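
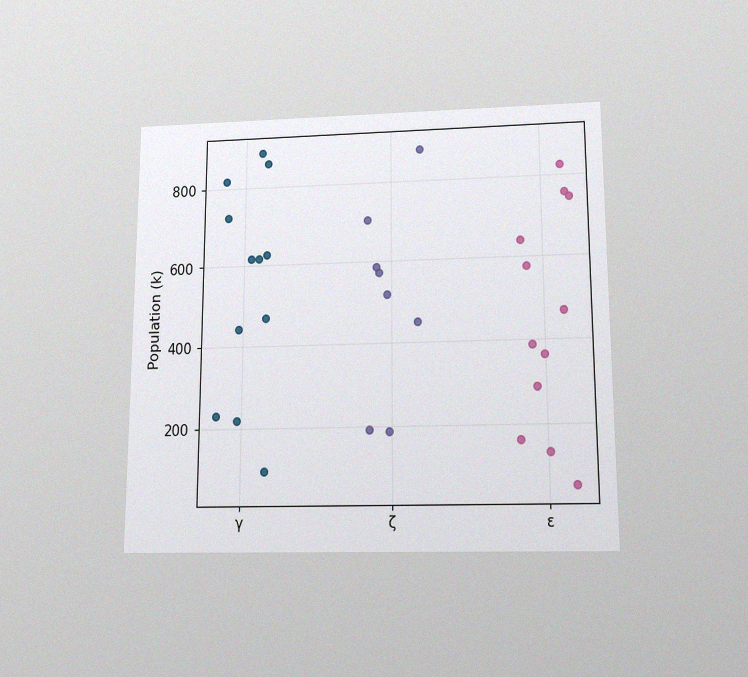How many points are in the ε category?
The chart is viewed slightly from below, with some photo noise. Counting the markers in the ε column gives 12.

12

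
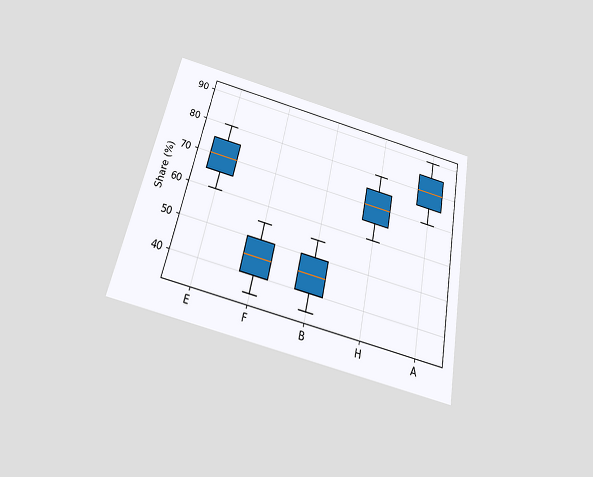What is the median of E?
The chart is tilted about 12° clockwise and viewed slightly from below. The median line in the E box sits at 70%.

70%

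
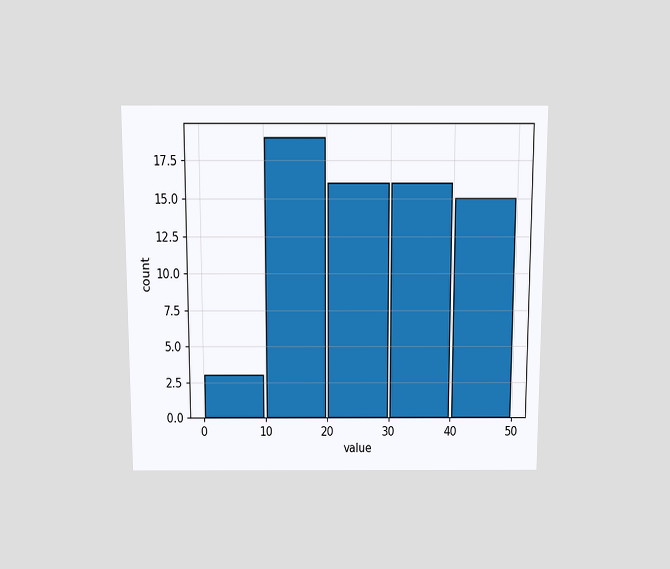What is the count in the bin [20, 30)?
16

The chart is viewed slightly from above. The [20, 30) bin has height 16.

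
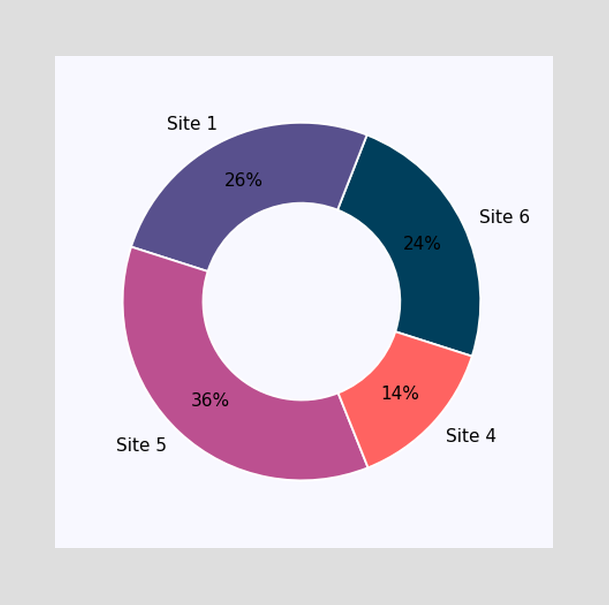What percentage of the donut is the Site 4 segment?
14%

The Site 4 segment takes up 14% of the ring.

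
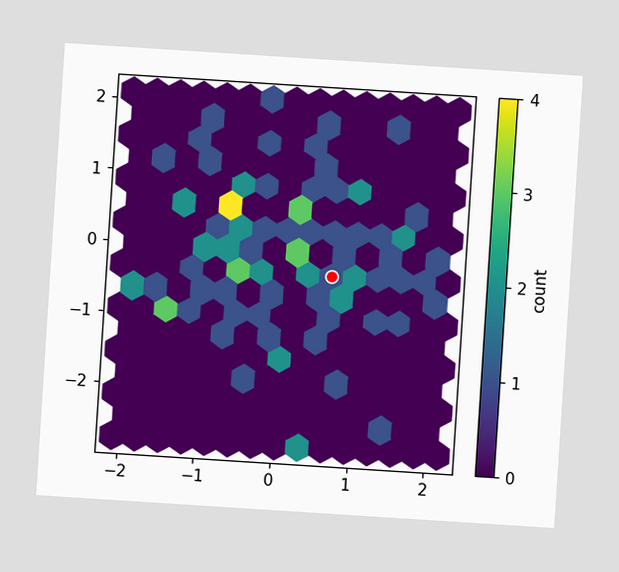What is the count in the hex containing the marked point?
1

The chart is tilted about 4° clockwise. The marked hex reads 1 on the colorbar.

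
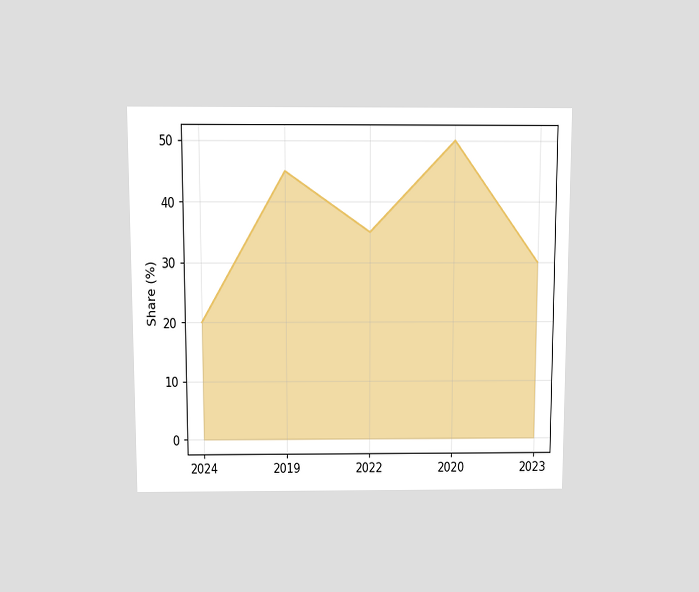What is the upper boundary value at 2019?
45%

The chart is viewed slightly from above. At 2019 the upper boundary is at 45%.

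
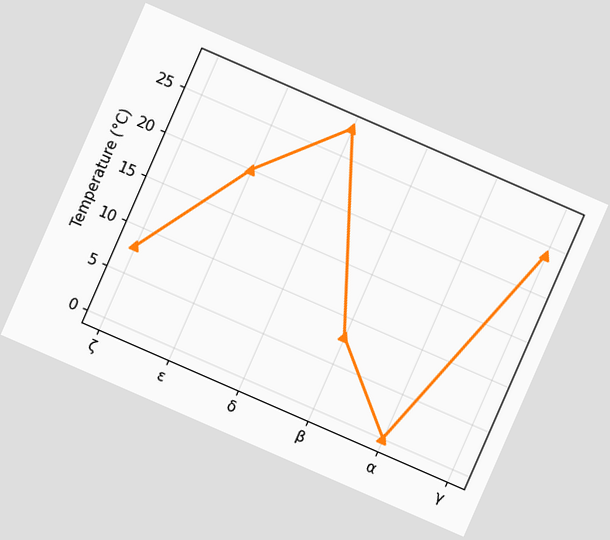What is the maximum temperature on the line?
The chart is tilted about 24° clockwise. The highest point is at δ, and reading across to the y-axis gives 28°C.

28°C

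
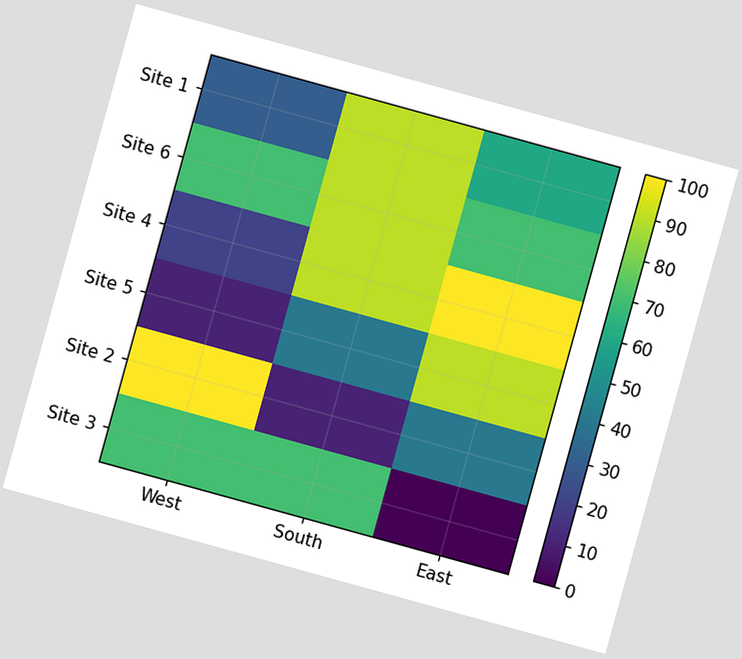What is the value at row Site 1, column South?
90

The chart is tilted about 15° clockwise. Matching cell (Site 1, South) against the colorbar gives 90.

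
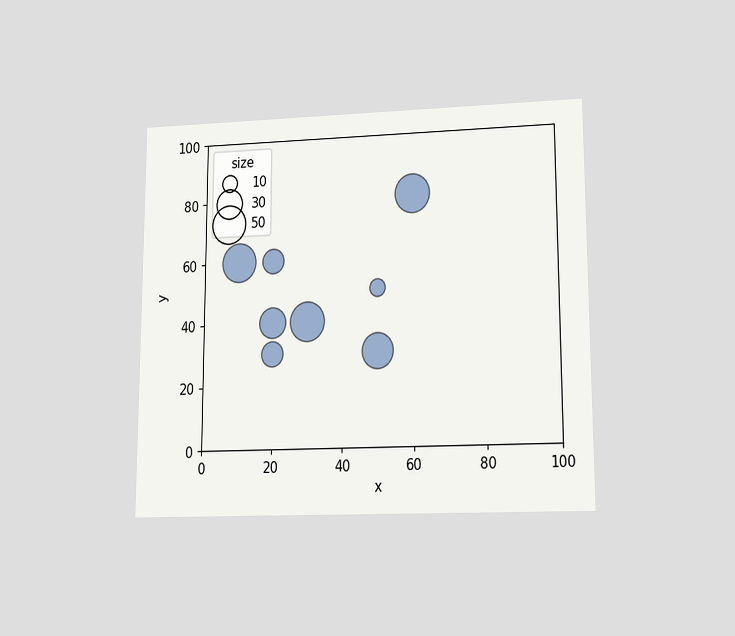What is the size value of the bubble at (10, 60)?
50

The chart is viewed at a slight angle. Matching the bubble at (10, 60) against the size legend gives 50.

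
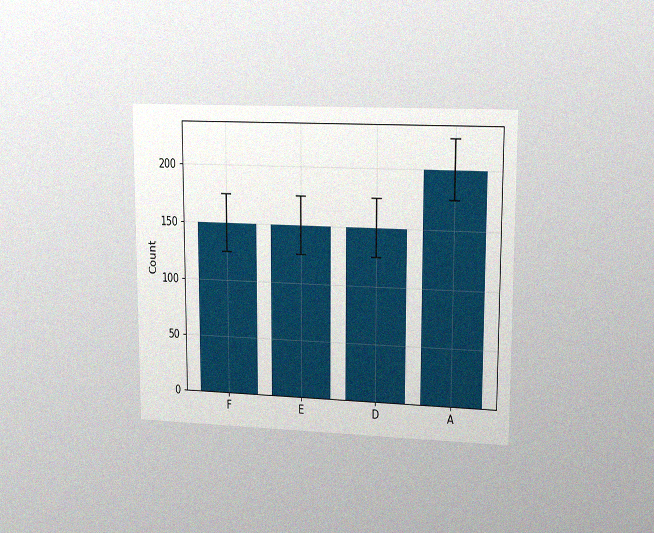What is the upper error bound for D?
175

The chart is viewed at a slight angle, with some photo noise. The D bar's upper whisker reaches 175.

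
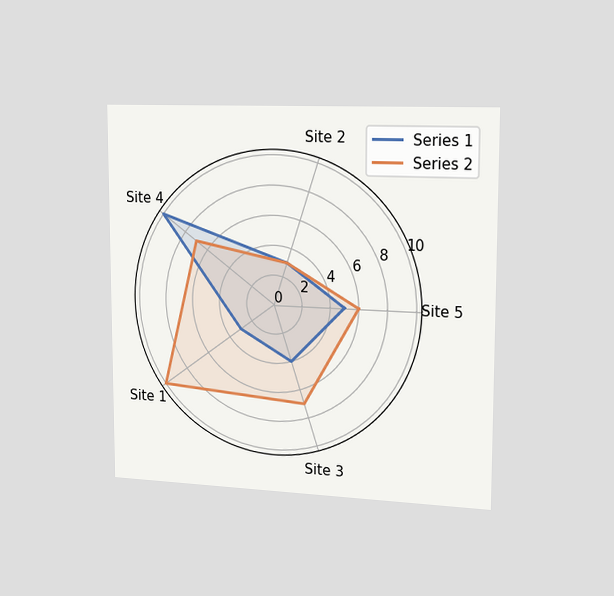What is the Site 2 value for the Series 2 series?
3

The chart is viewed slightly from the right. On the Site 2 axis, Series 2 reaches 3.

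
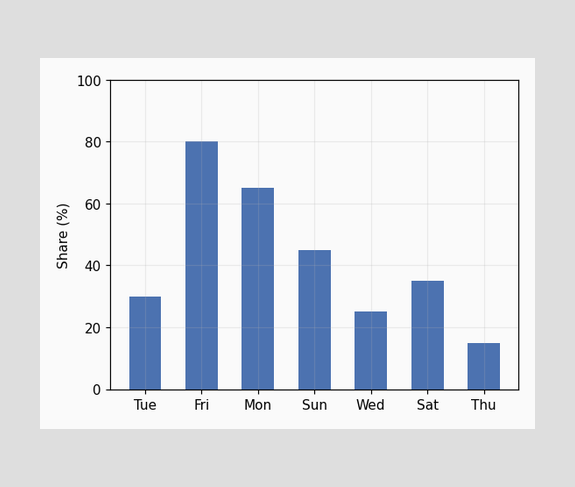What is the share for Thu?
Reading along the chart's y-axis, the Thu bar reaches 15%.

15%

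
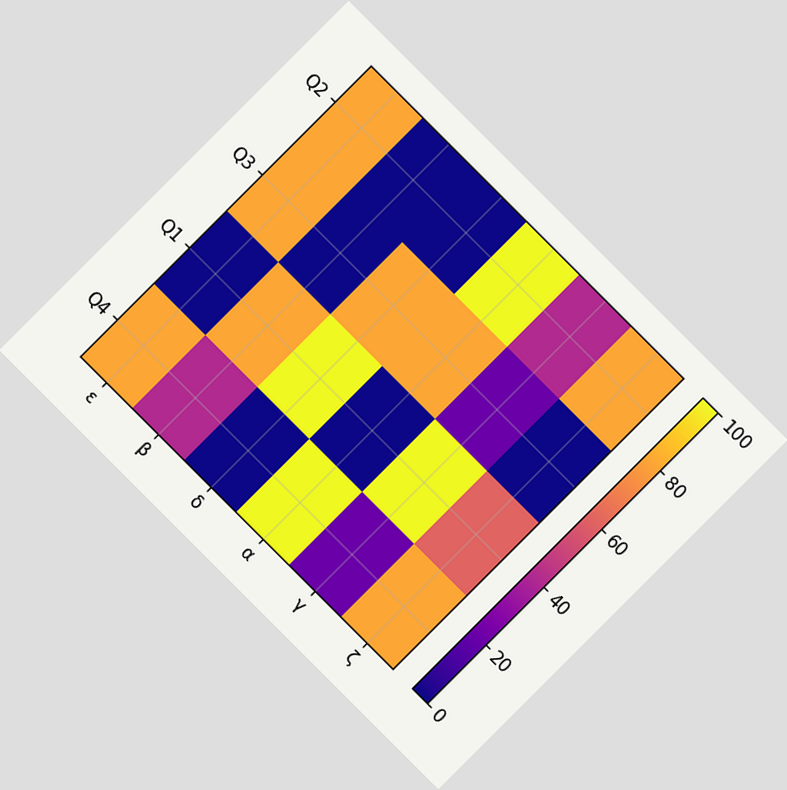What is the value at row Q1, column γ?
The chart is tilted about 45° clockwise. Matching cell (Q1, γ) against the colorbar gives 100.

100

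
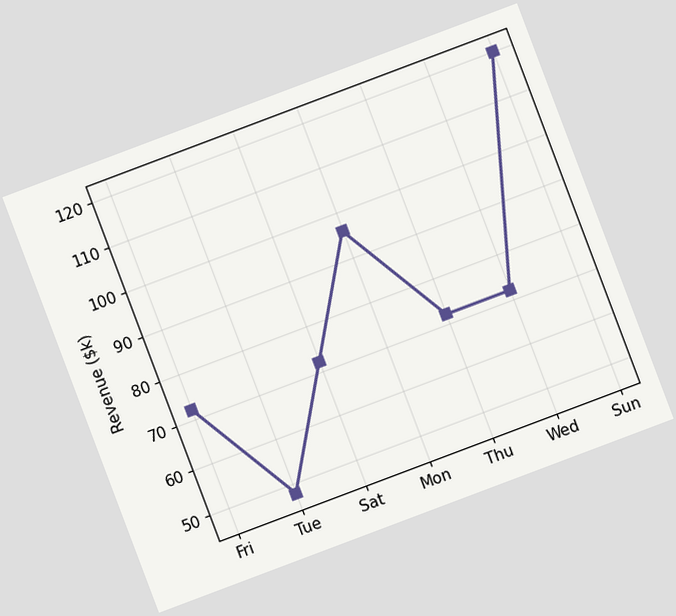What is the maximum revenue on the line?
$120k

The chart is tilted about 21° counter-clockwise. The highest point is at Sun, and reading across to the y-axis gives $120k.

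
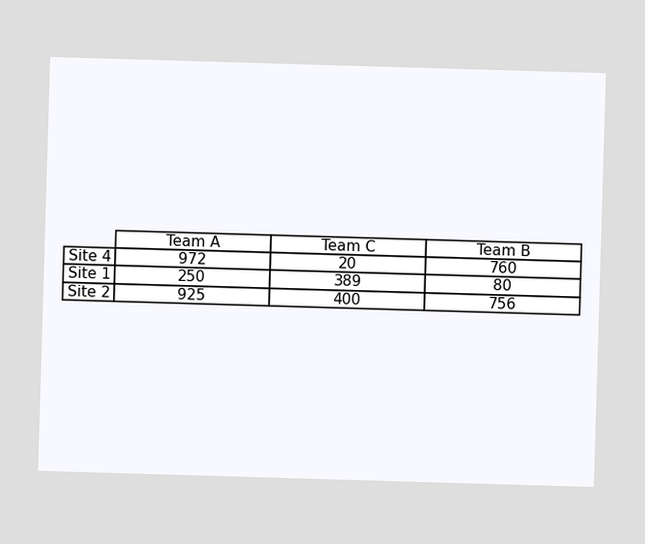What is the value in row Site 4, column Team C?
The (Site 4, Team C) cell reads 20.

20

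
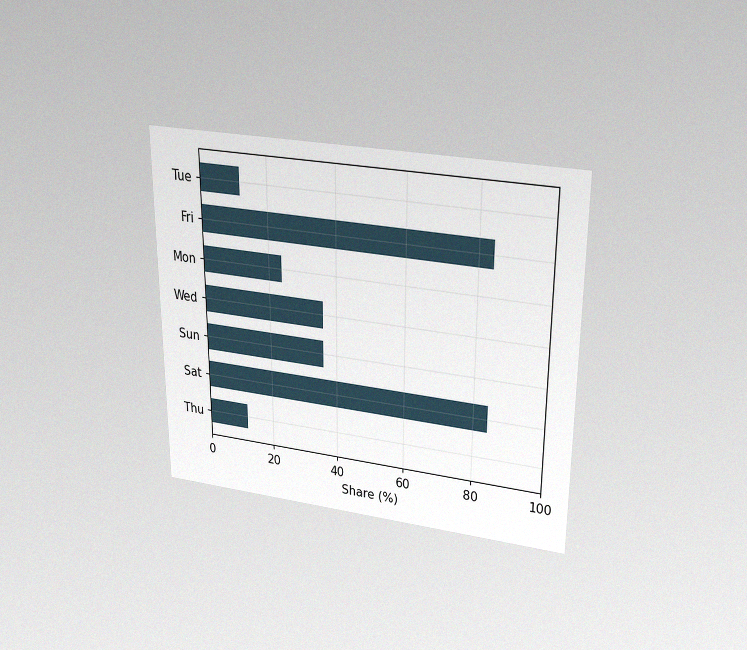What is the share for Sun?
36%

The chart is viewed slightly from above, with some photo noise. Reading along the chart's x-axis, the Sun bar reaches 36%.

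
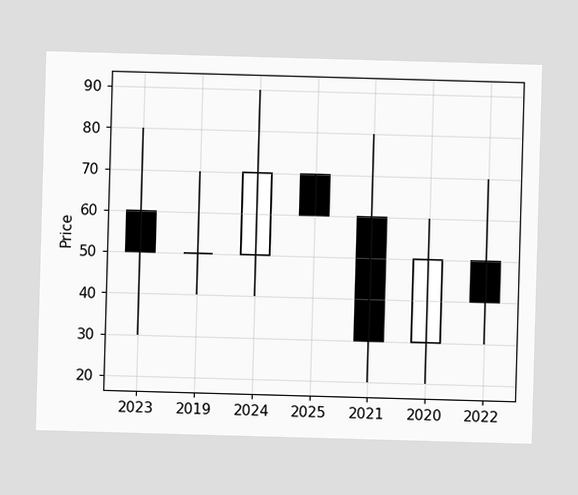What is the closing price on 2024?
The 2024 candle closes at 70.

70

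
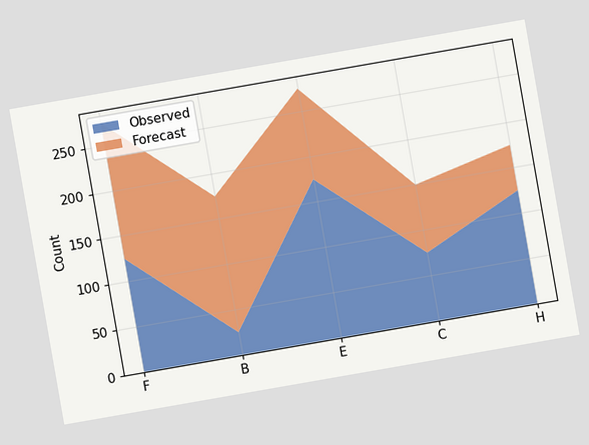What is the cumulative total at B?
The chart is tilted about 10° counter-clockwise. The stacked total at B reaches 175.

175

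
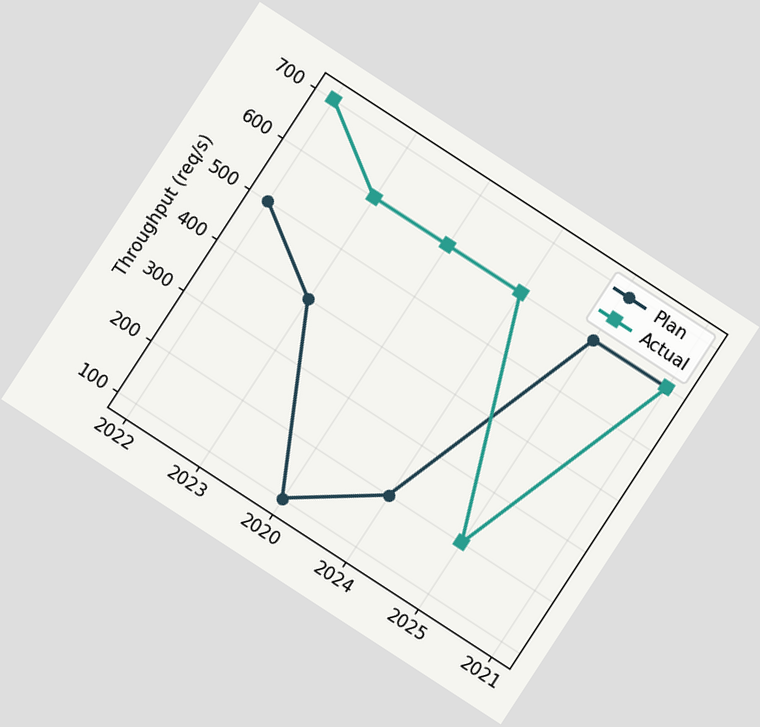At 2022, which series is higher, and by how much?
The chart is tilted about 33° clockwise. At 2022, Actual sits above the other line by 200req/s.

Actual, by 200req/s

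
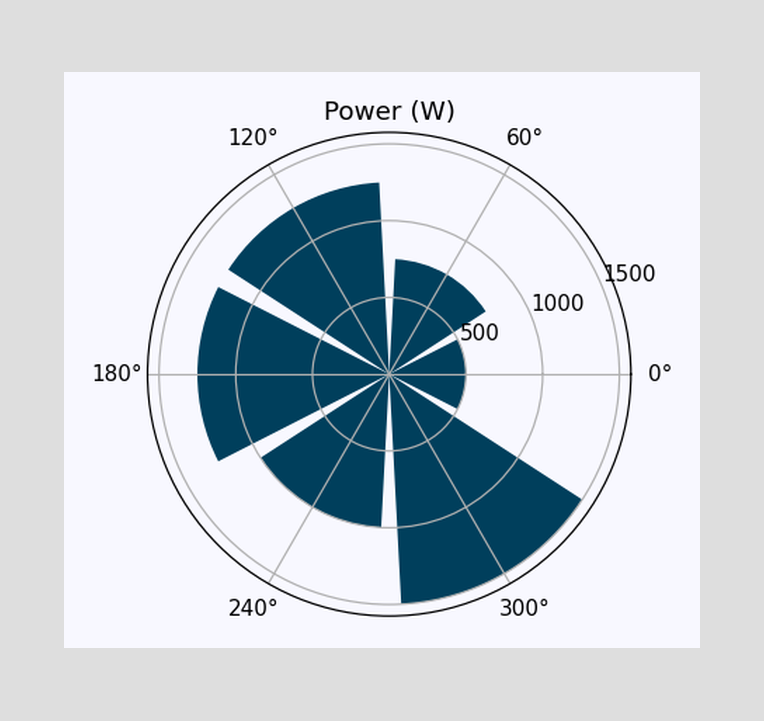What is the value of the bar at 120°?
The bar at 120° reaches 1250W on the radial axis.

1250W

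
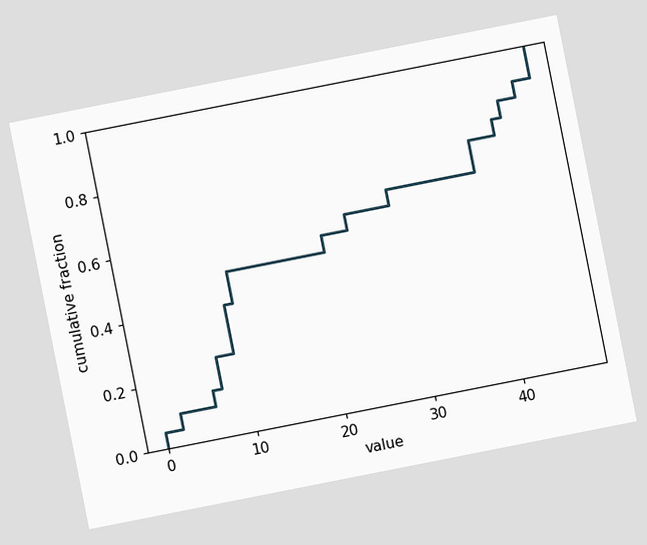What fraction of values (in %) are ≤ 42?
The chart is tilted about 11° counter-clockwise. At x=42 the ECDF step is at 80%.

80%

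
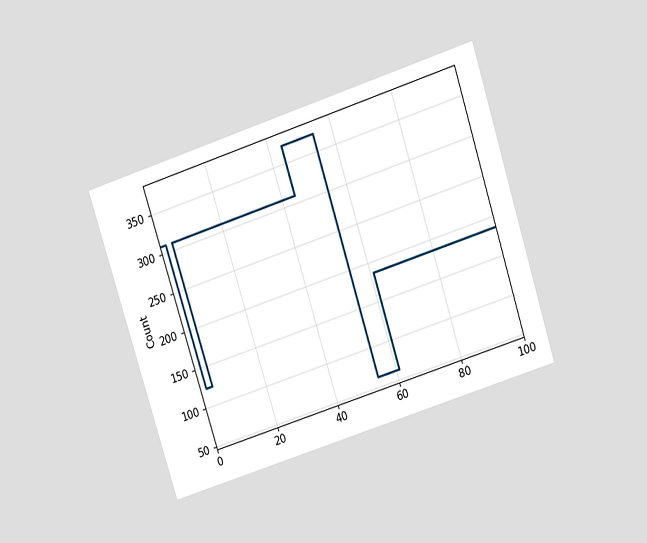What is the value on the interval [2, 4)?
124

The chart is tilted about 18° counter-clockwise and viewed slightly from above. On [2, 4) the step sits at 124.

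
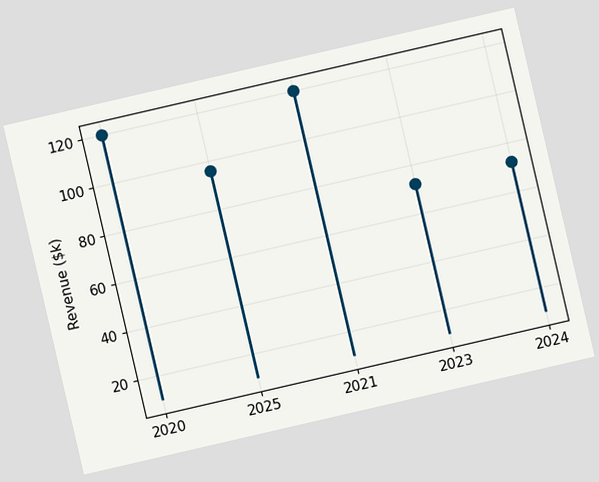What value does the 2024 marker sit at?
$72k

The chart is tilted about 13° counter-clockwise. The 2024 marker sits at $72k.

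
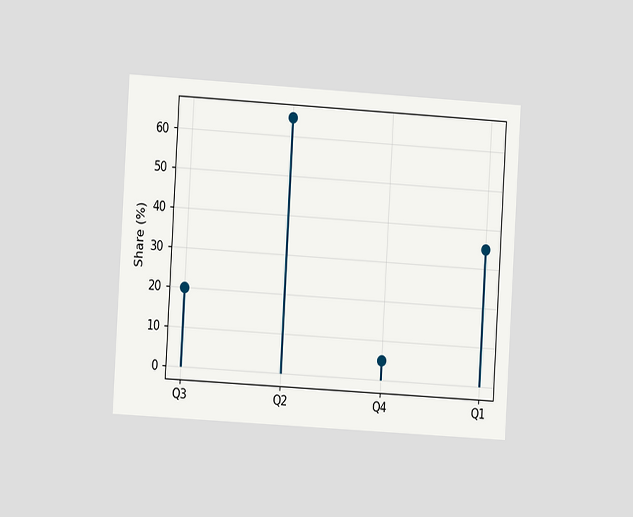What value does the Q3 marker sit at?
20%

The chart is tilted about 3° clockwise and viewed at a slight angle. The Q3 marker sits at 20%.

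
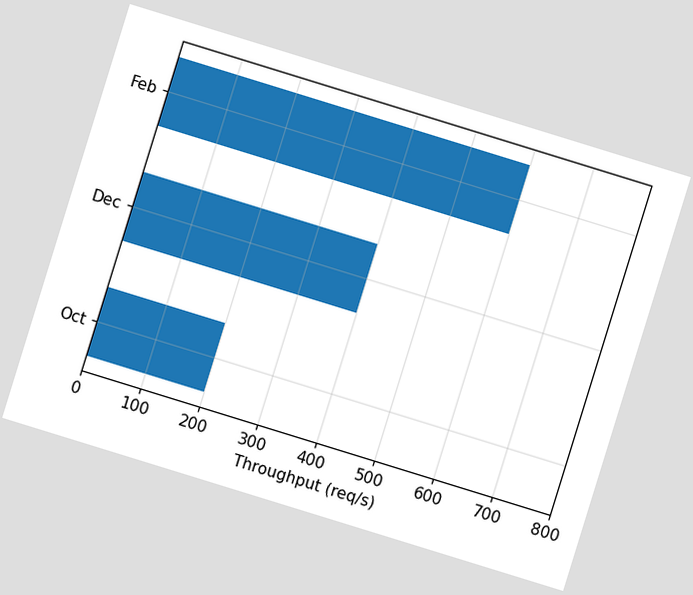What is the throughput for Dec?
400req/s

The chart is tilted about 17° clockwise. Reading along the chart's x-axis, the Dec bar reaches 400req/s.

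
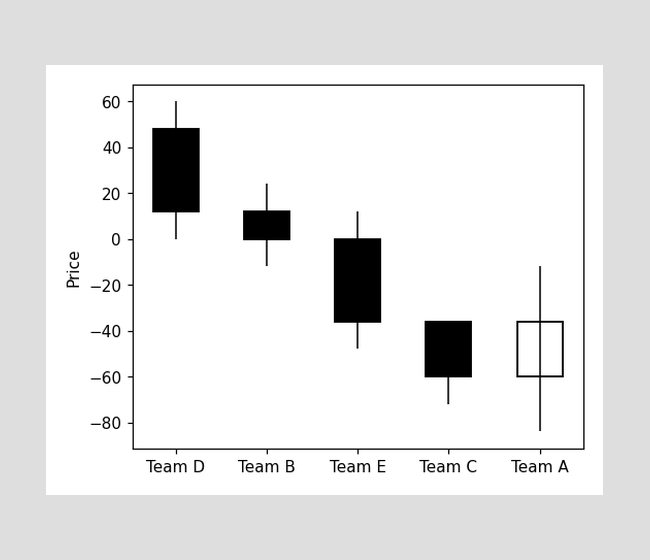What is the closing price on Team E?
-36

The Team E candle closes at -36.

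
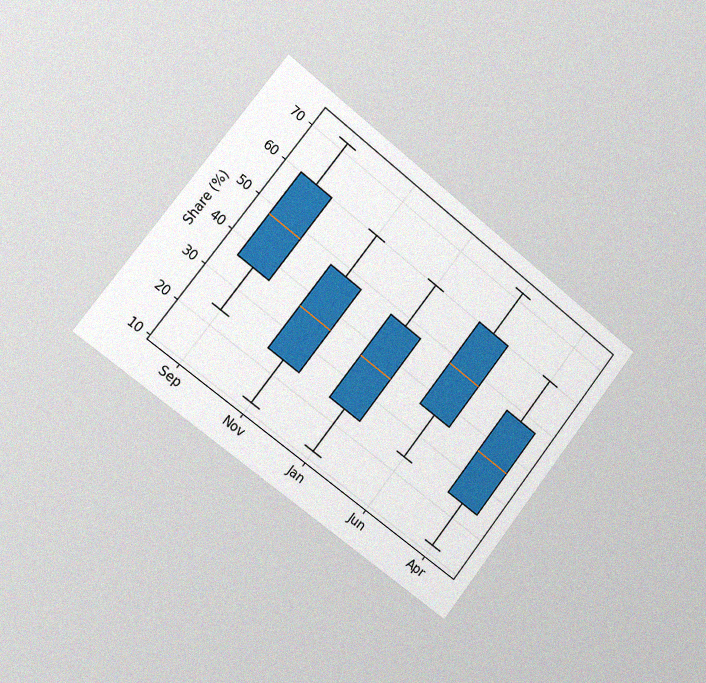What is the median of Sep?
The chart is tilted about 38° clockwise and viewed slightly from the left, with some photo noise. The median line in the Sep box sits at 48%.

48%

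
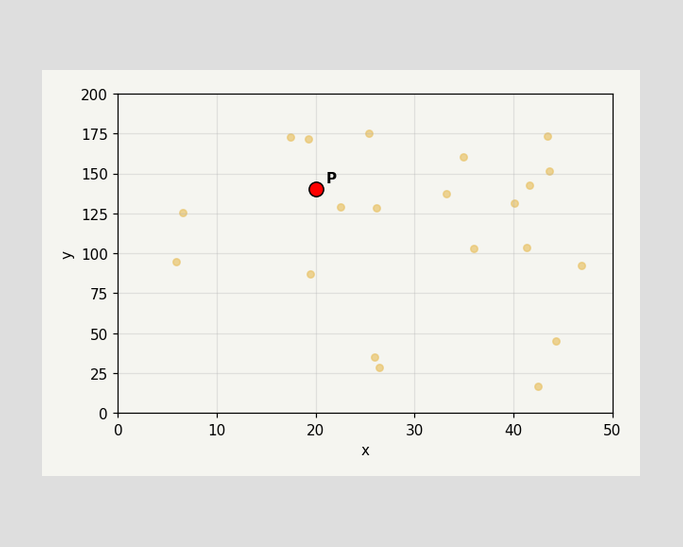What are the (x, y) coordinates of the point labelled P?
Following the gridlines from P to each axis, P sits at (20, 140).

(20, 140)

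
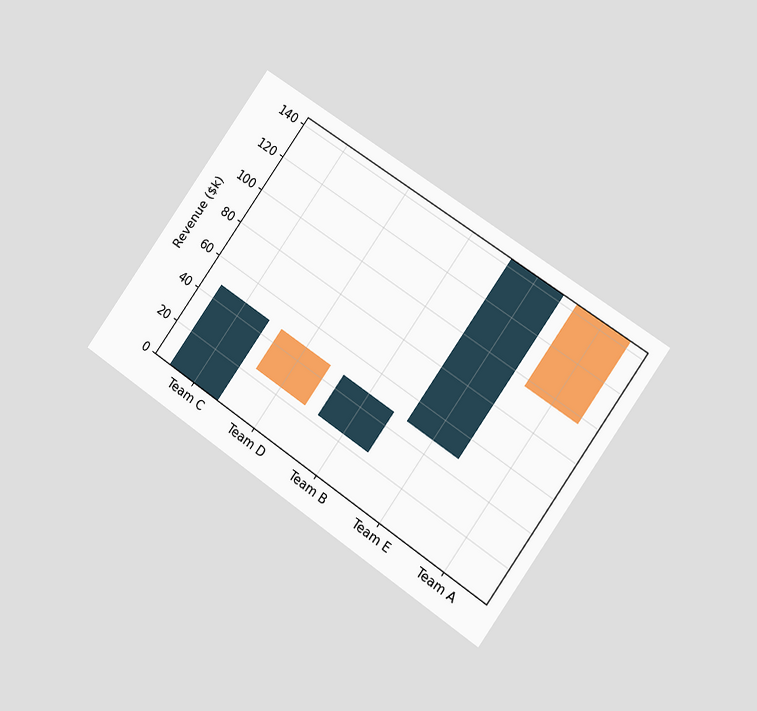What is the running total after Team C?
The chart is tilted about 35° clockwise and viewed slightly from the right. After Team C the running total reaches $48k.

$48k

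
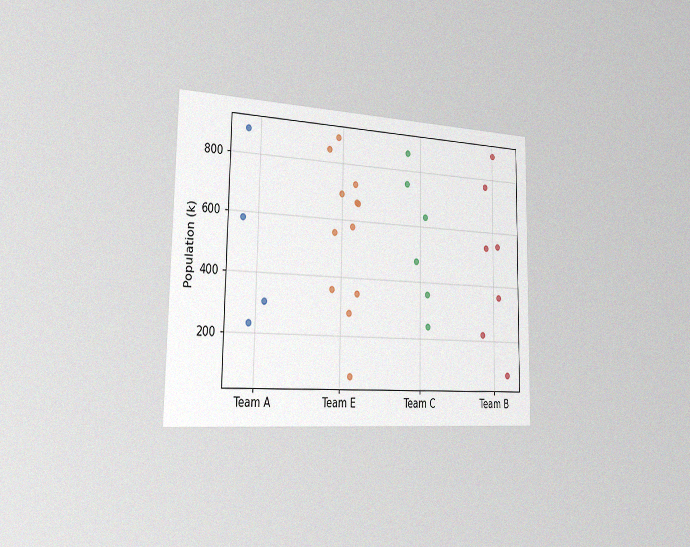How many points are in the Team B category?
7

The chart is viewed slightly from the left, with some photo noise. Counting the markers in the Team B column gives 7.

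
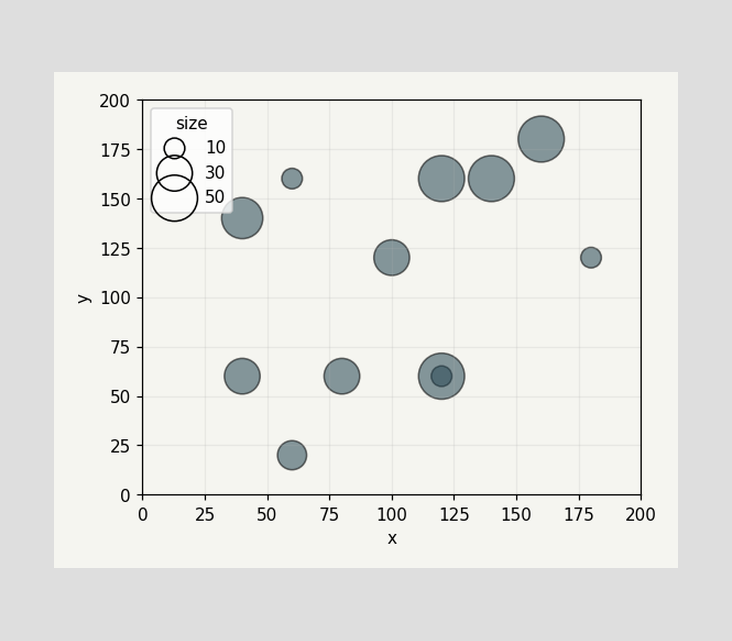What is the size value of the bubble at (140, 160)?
50

Matching the bubble at (140, 160) against the size legend gives 50.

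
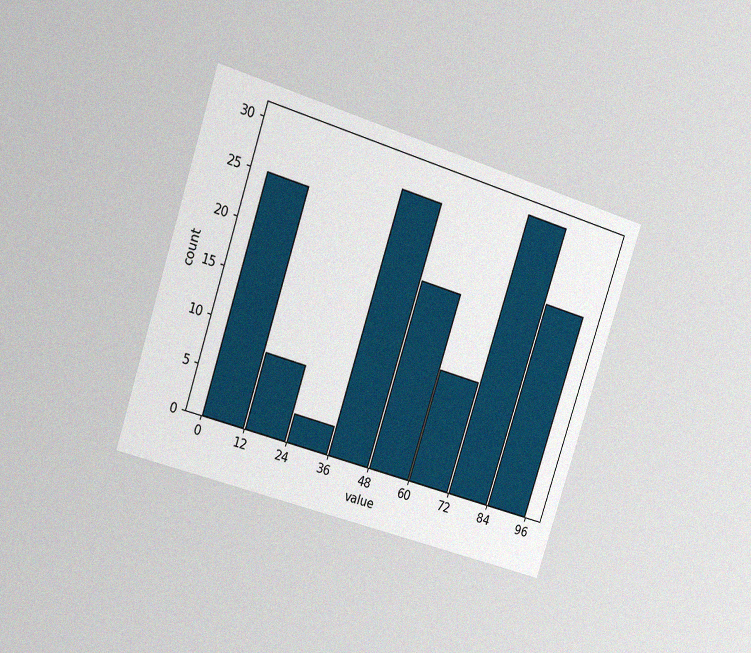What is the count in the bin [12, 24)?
The chart is tilted about 18° clockwise and viewed slightly from the left, with some photo noise. The [12, 24) bin has height 8.

8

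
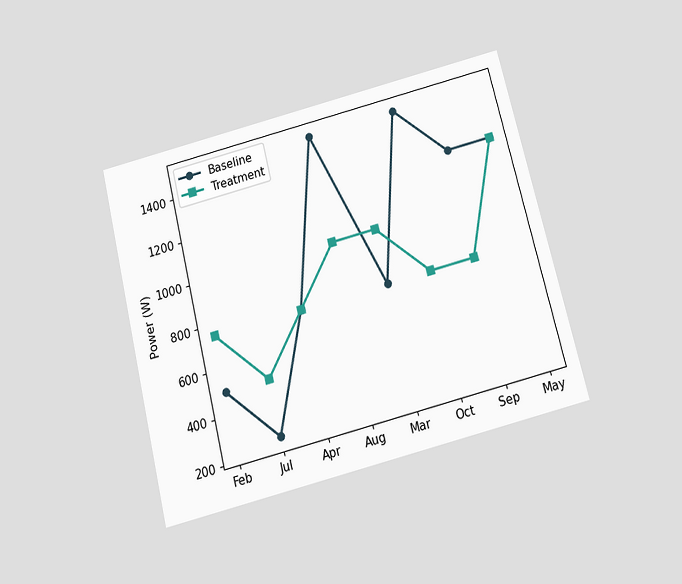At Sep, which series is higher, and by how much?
Baseline, by 500W

The chart is tilted about 14° counter-clockwise and viewed slightly from below. At Sep, Baseline sits above the other line by 500W.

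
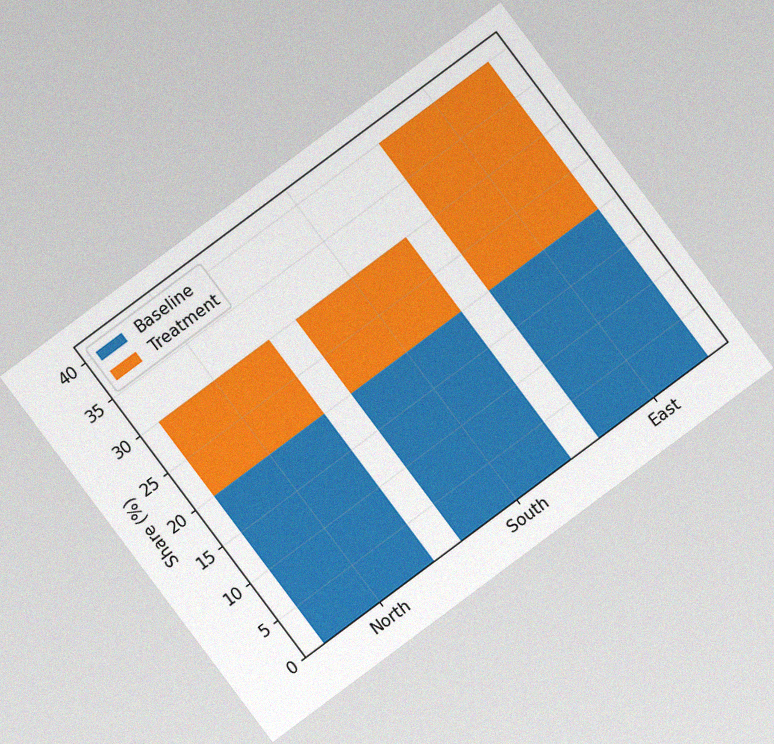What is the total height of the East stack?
40%

The chart is tilted about 37° counter-clockwise, with some photo noise. The East stack's top reaches 40% on the y-axis.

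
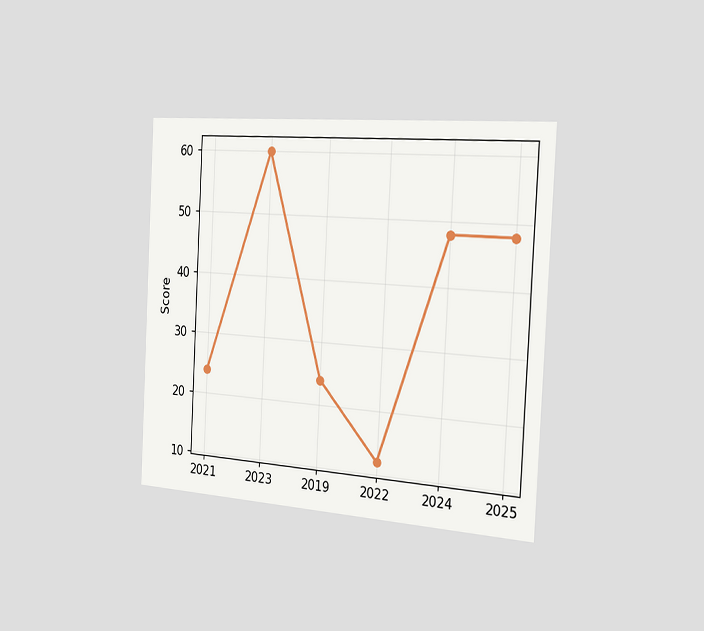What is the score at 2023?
60

The chart is tilted about 3° clockwise and viewed slightly from the right. At 2023, the line is at 60.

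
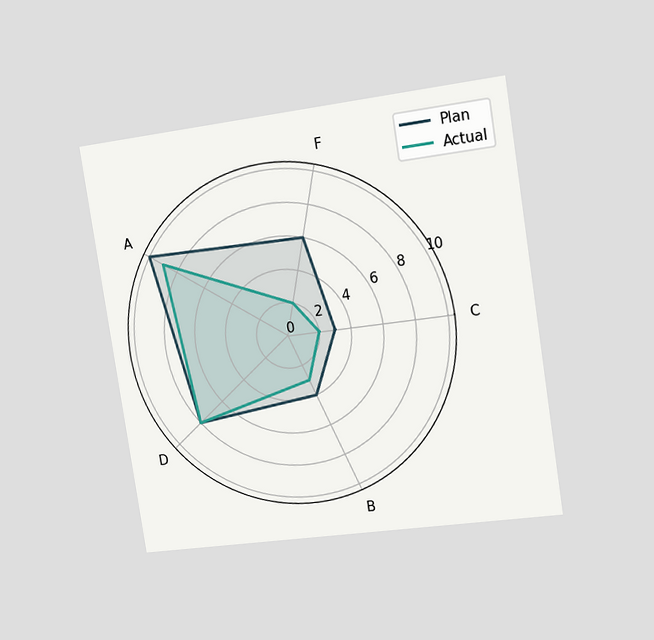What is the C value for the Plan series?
The chart is tilted about 9° counter-clockwise and viewed slightly from the right. On the C axis, Plan reaches 3.

3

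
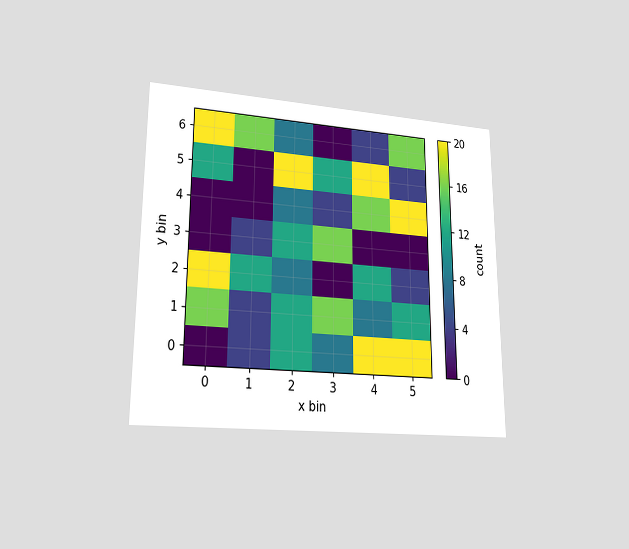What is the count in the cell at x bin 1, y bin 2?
The chart is viewed at a slight angle. Matching the cell (1, 2) against the colorbar gives 12.

12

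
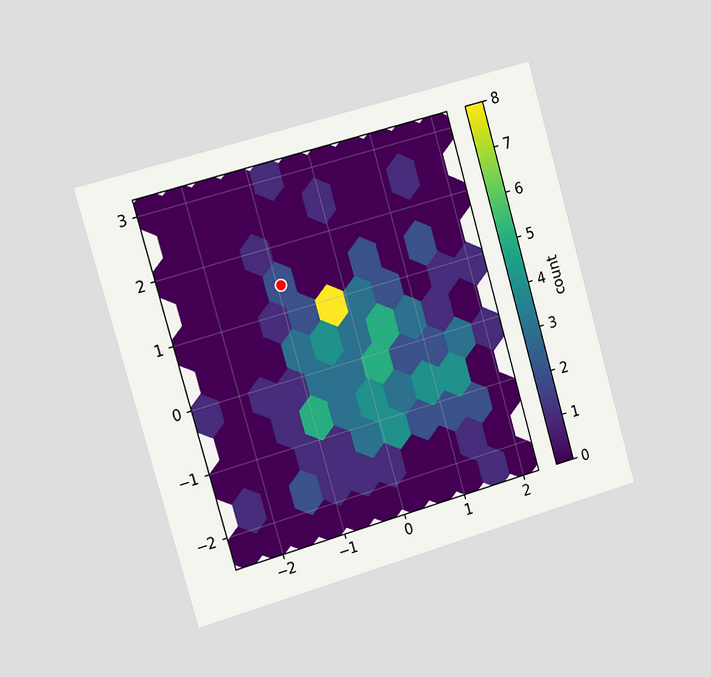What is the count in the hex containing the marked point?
2

The chart is tilted about 16° counter-clockwise and viewed slightly from the left. The marked hex reads 2 on the colorbar.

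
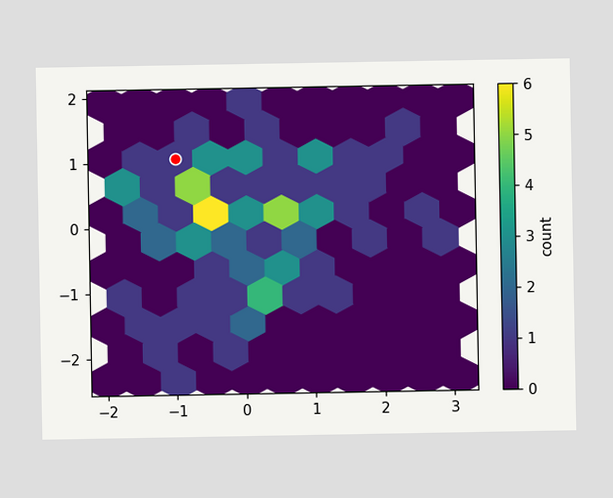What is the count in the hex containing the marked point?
1

The marked hex reads 1 on the colorbar.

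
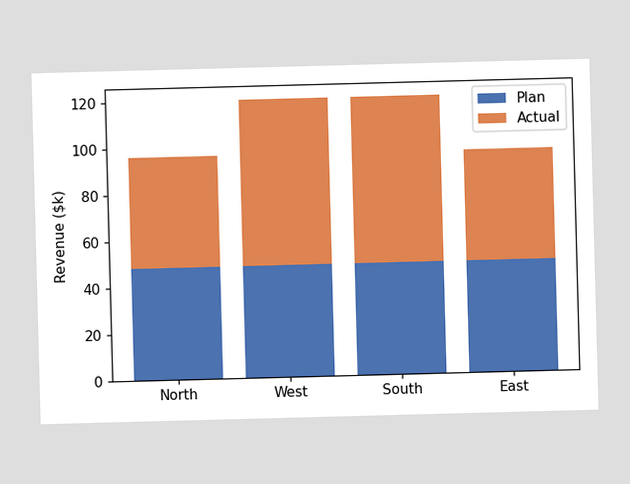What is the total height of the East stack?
The East stack's top reaches $96k on the y-axis.

$96k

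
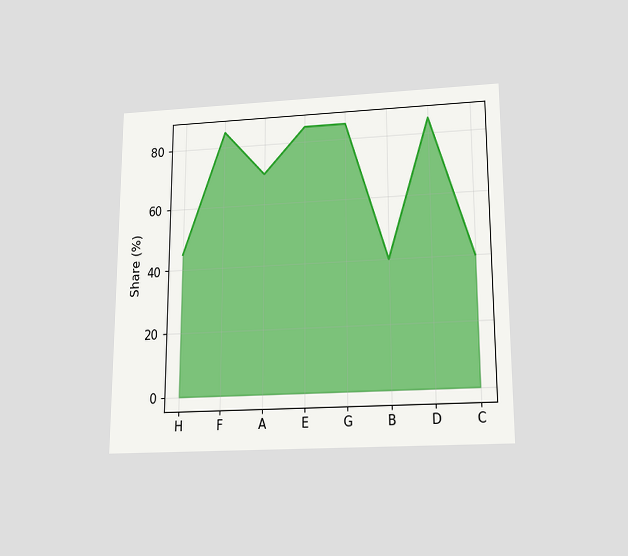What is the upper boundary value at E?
The chart is viewed slightly from below. At E the upper boundary is at 85%.

85%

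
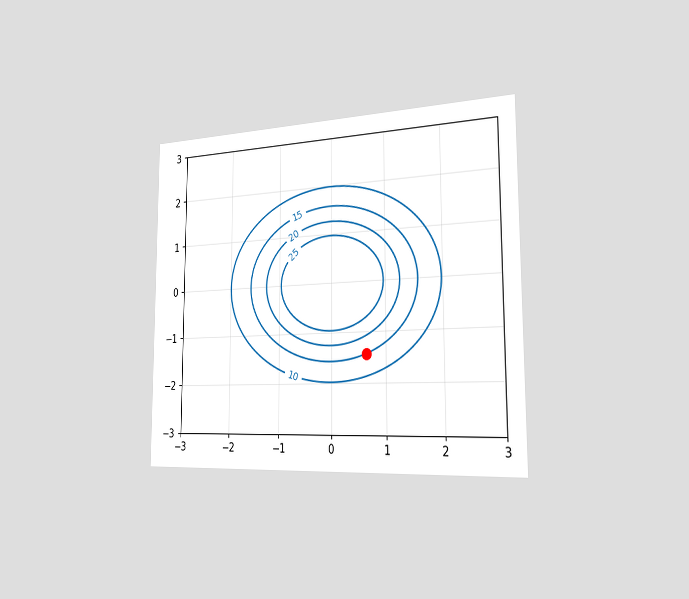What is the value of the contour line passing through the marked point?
The chart is viewed slightly from the right. The marked point sits on the contour labelled 15.

15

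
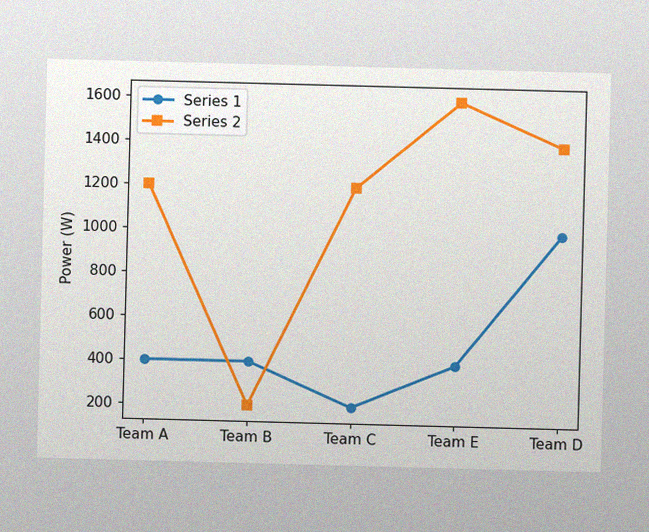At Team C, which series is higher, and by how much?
Series 2, by 1000W

The image has some photo noise and uneven lighting. At Team C, Series 2 sits above the other line by 1000W.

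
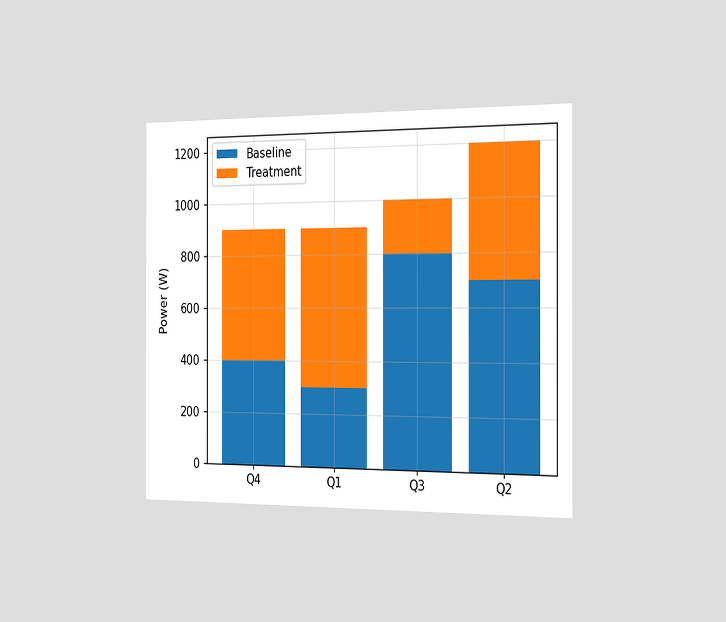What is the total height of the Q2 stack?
The chart is viewed slightly from the right. The Q2 stack's top reaches 1200W on the y-axis.

1200W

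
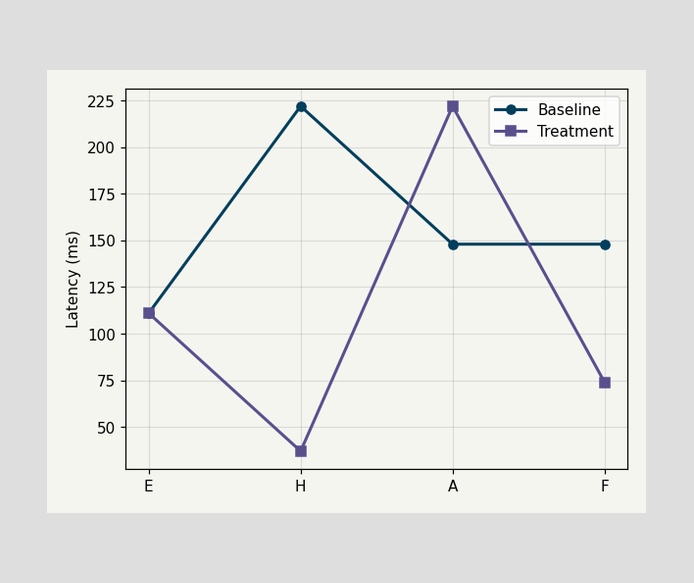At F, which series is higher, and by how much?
Baseline, by 74ms

At F, Baseline sits above the other line by 74ms.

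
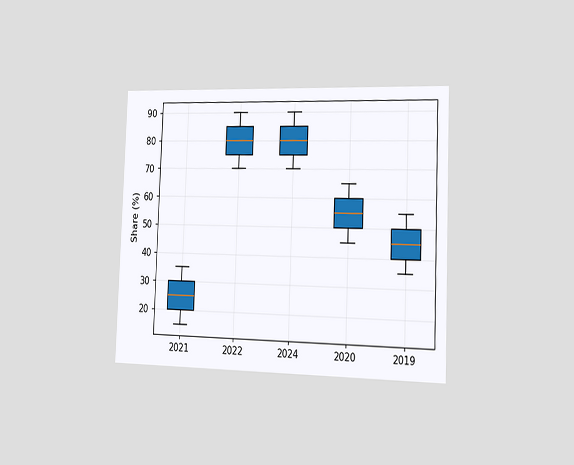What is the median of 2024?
80%

The chart is tilted about 2° clockwise and viewed slightly from the right. The median line in the 2024 box sits at 80%.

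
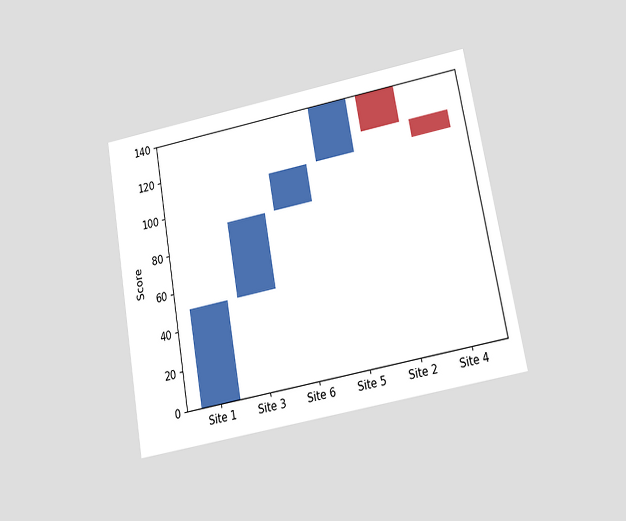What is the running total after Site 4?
110

The chart is tilted about 10° counter-clockwise and viewed slightly from below. After Site 4 the running total reaches 110.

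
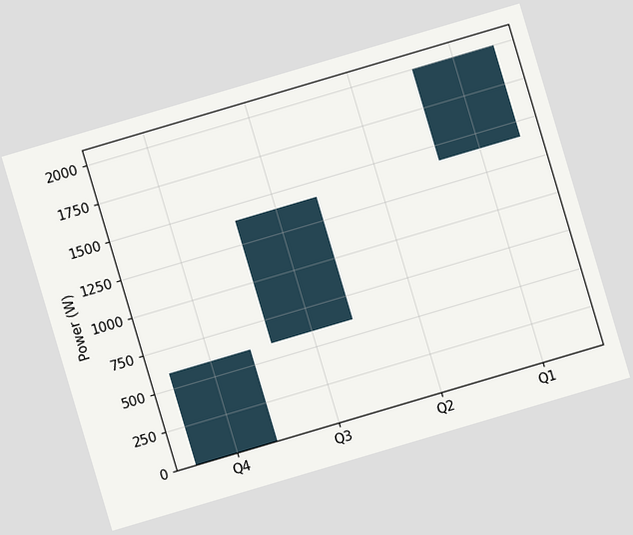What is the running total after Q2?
1400W

The chart is tilted about 16° counter-clockwise. After Q2 the running total reaches 1400W.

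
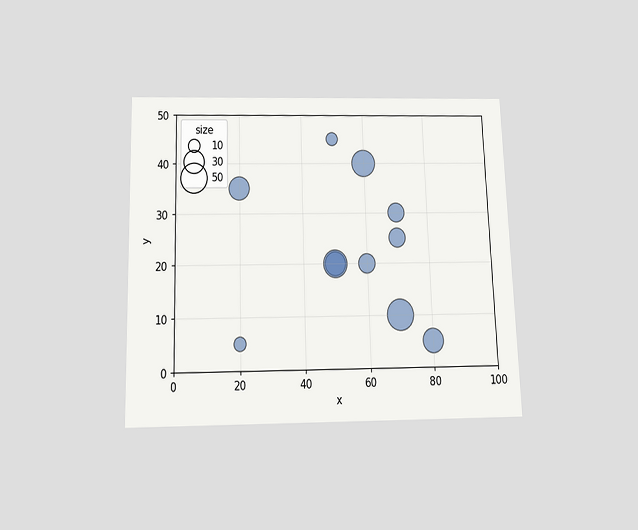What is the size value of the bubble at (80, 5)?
The chart is viewed slightly from below. Matching the bubble at (80, 5) against the size legend gives 30.

30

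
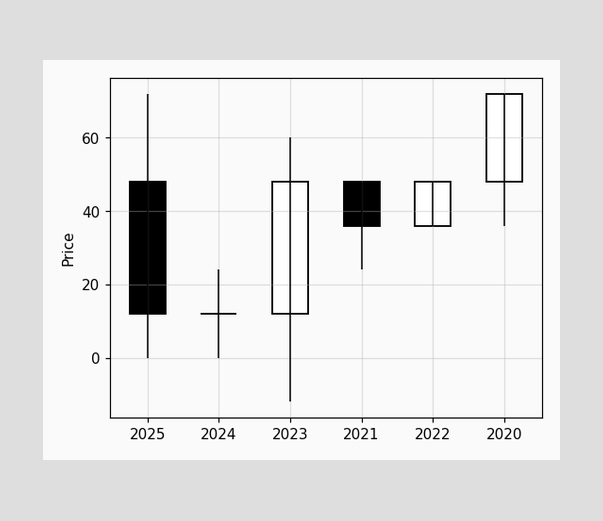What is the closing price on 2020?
The 2020 candle closes at 72.

72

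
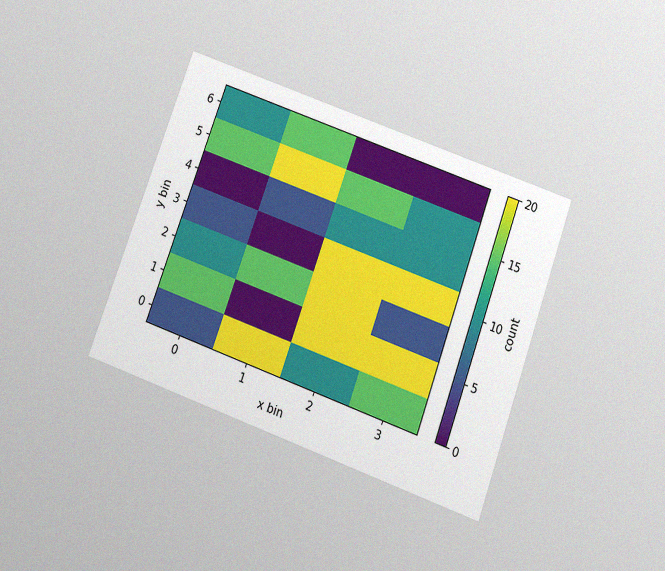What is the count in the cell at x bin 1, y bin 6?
15

The chart is tilted about 20° clockwise and viewed slightly from below, with some photo noise. Matching the cell (1, 6) against the colorbar gives 15.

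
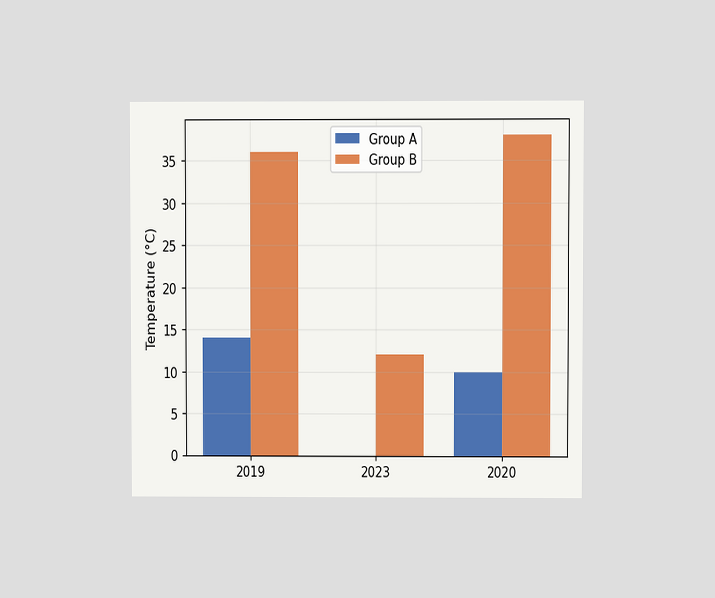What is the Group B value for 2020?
The chart is viewed at a slight angle. The Group B bar at 2020 reaches 38°C on the y-axis.

38°C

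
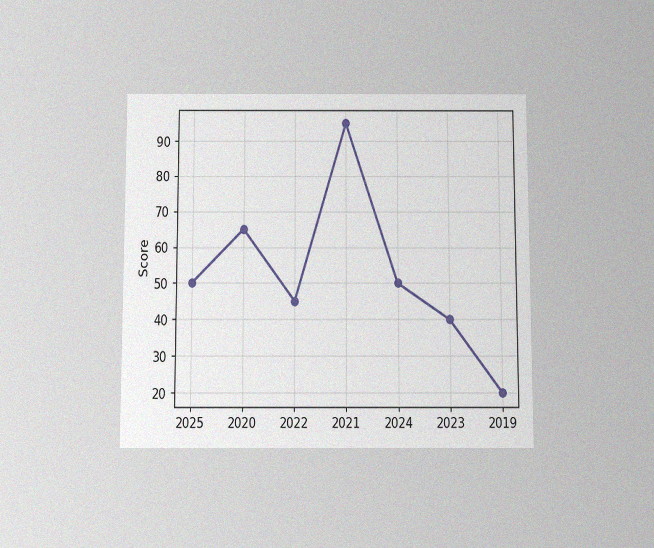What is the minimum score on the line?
20

The chart is viewed slightly from below, with some photo noise. The lowest point is at 2019, and reading across to the y-axis gives 20.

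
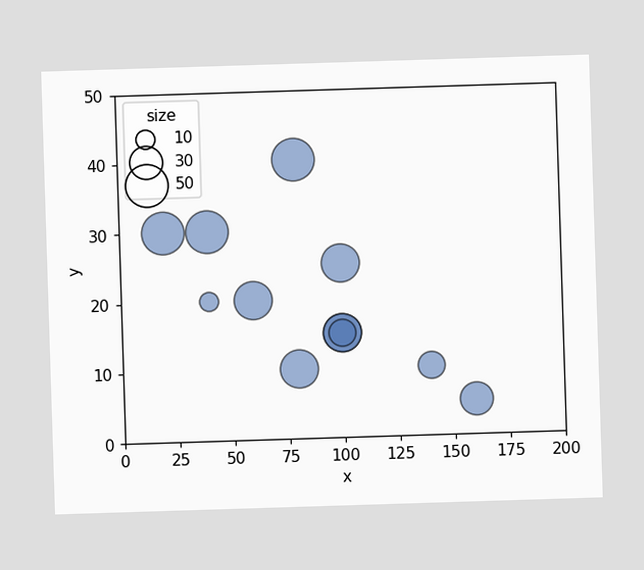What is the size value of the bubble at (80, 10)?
40

Matching the bubble at (80, 10) against the size legend gives 40.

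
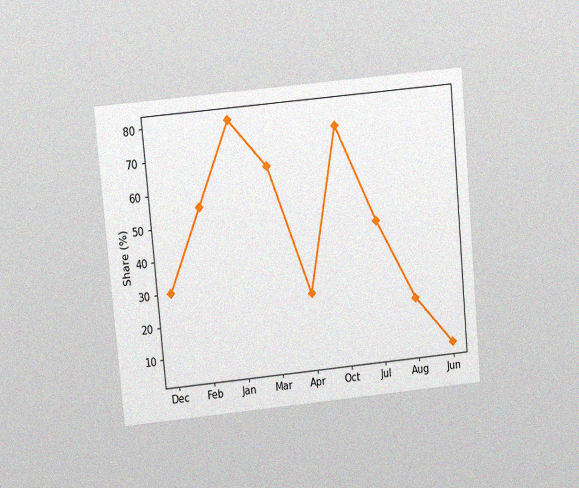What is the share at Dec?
30%

The chart is tilted about 5° counter-clockwise and viewed at a slight angle, with some photo noise. At Dec, the line is at 30%.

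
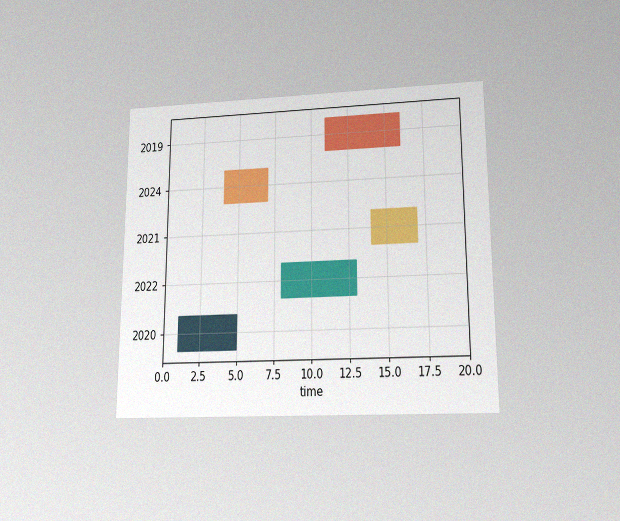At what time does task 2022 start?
8

The chart is viewed slightly from below, with some photo noise. The 2022 bar begins at t=8.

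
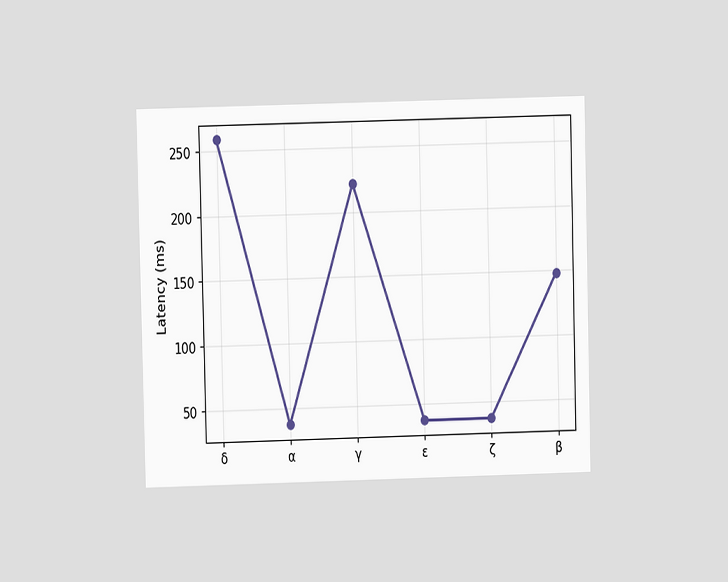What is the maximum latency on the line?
The chart is viewed at a slight angle. The highest point is at δ, and reading across to the y-axis gives 259ms.

259ms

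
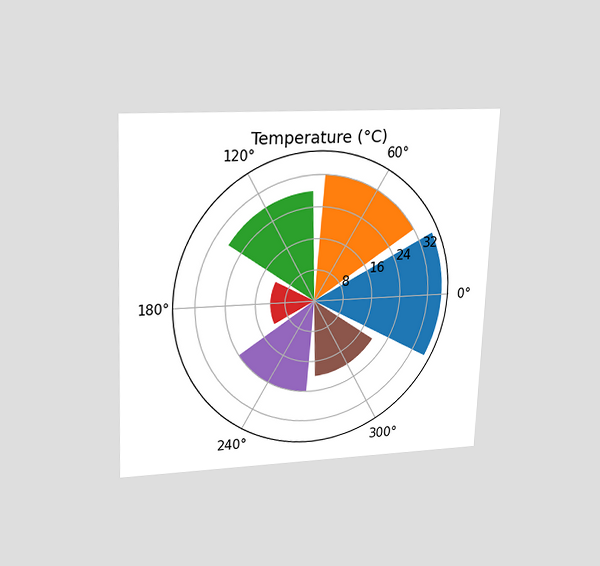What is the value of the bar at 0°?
The chart is tilted about 2° clockwise and viewed at a slight angle. The bar at 0° reaches 36°C on the radial axis.

36°C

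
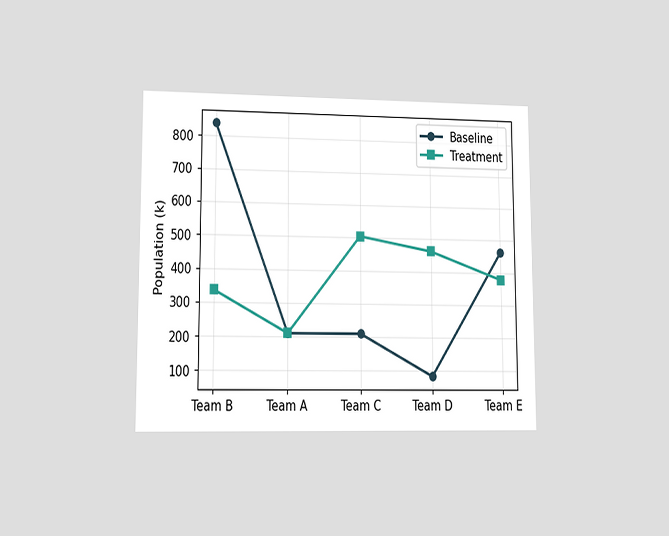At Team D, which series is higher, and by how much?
Treatment, by 378k

The chart is viewed at a slight angle. At Team D, Treatment sits above the other line by 378k.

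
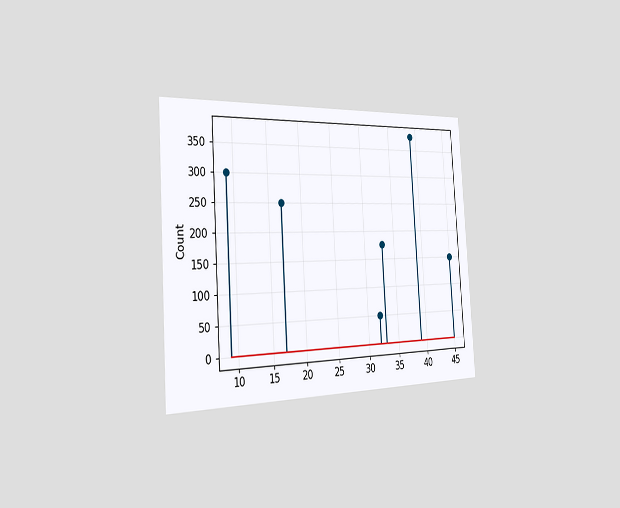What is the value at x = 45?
The chart is tilted about 4° counter-clockwise and viewed slightly from the left. The stem at x=45 reaches 150.

150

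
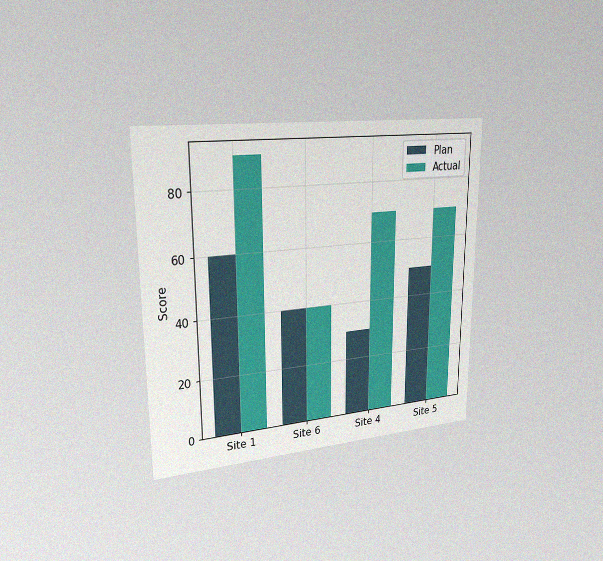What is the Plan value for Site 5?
50

The chart is viewed slightly from the left, with some photo noise. The Plan bar at Site 5 reaches 50 on the y-axis.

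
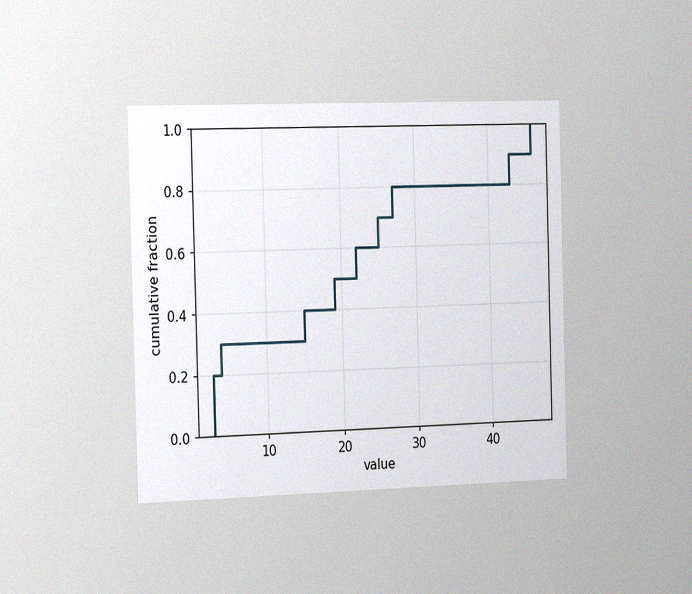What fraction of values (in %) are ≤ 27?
80%

The chart is viewed slightly from the left, with some photo noise. At x=27 the ECDF step is at 80%.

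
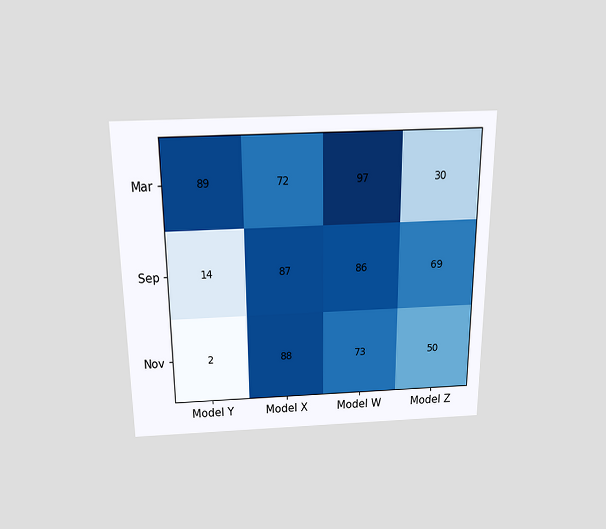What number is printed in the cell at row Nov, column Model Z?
The chart is viewed slightly from above. The (Nov, Model Z) cell reads 50.

50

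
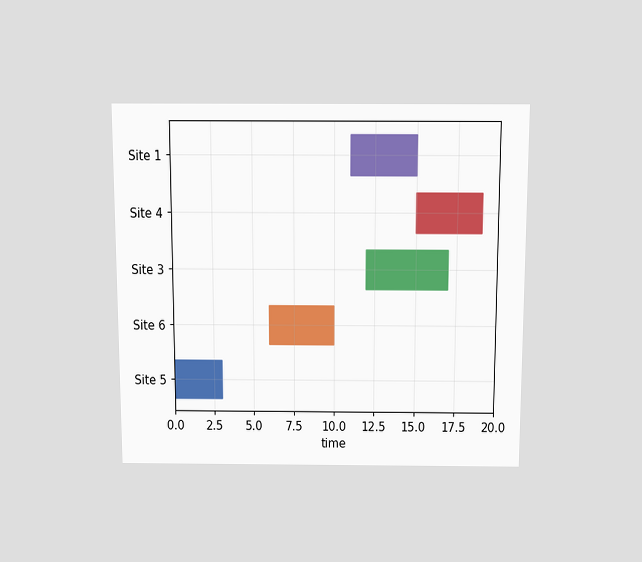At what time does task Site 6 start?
6

The chart is viewed slightly from above. The Site 6 bar begins at t=6.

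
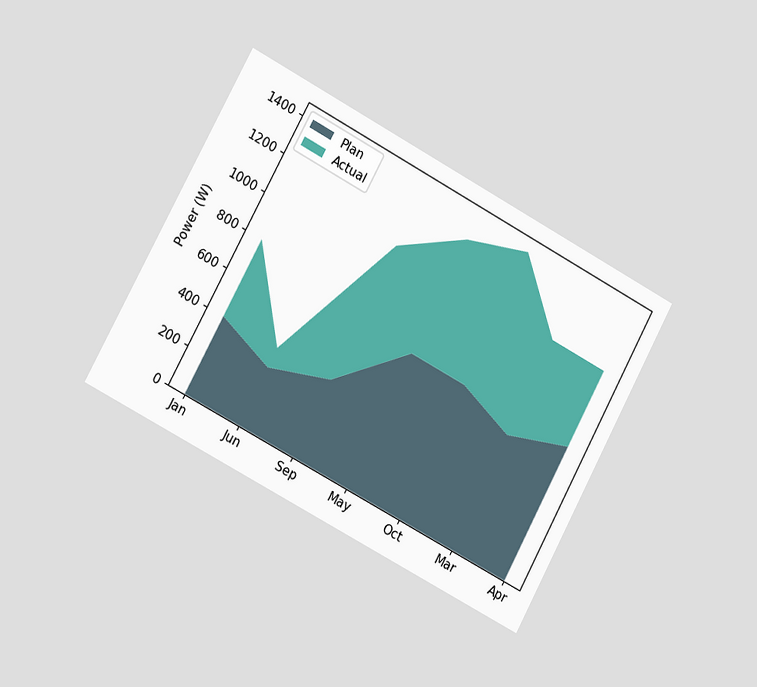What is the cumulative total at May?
The chart is tilted about 28° clockwise and viewed at a slight angle. The stacked total at May reaches 1300W.

1300W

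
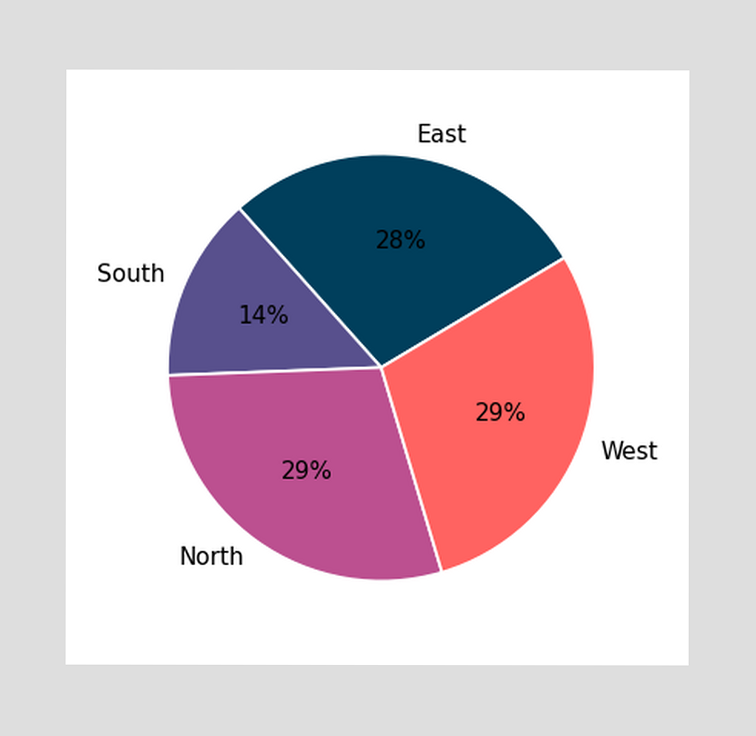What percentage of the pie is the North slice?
The North slice takes up 29% of the pie.

29%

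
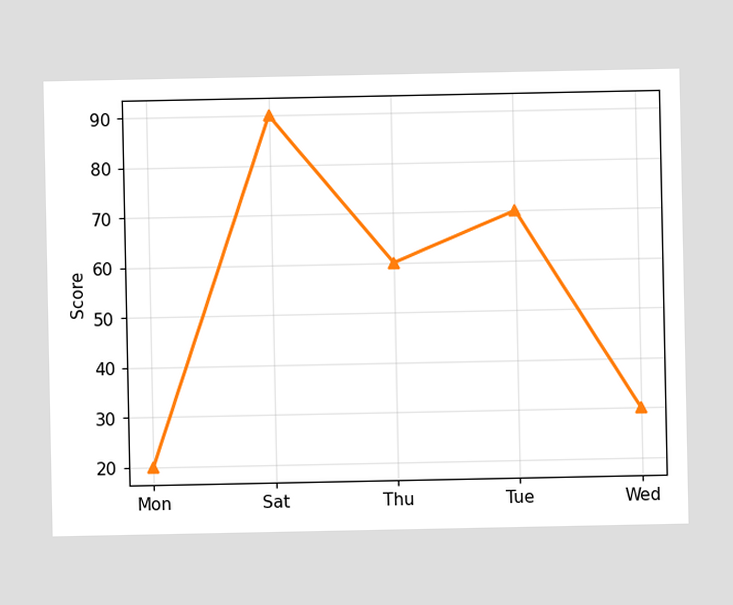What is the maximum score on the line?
The highest point is at Sat, and reading across to the y-axis gives 90.

90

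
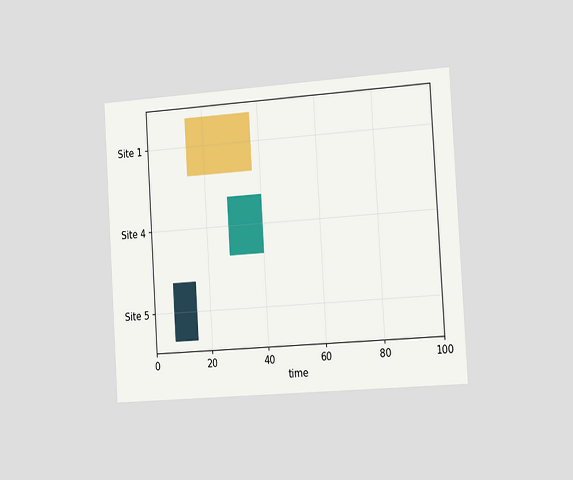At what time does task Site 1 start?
14

The chart is tilted about 4° counter-clockwise and viewed slightly from the right. The Site 1 bar begins at t=14.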